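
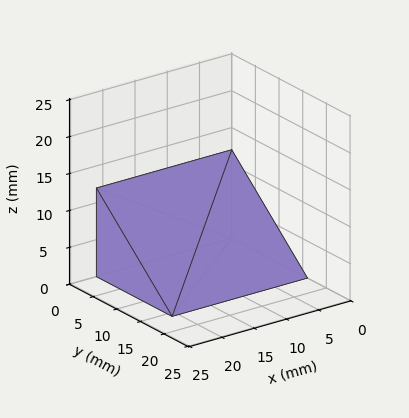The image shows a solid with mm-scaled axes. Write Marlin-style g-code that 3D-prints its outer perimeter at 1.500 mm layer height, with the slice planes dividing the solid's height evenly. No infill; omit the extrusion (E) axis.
Reading the render: the shape is a wedge (ramp): 21 × 16 mm base, rising to 12 mm along the y=0 edge and sloping linearly to z=0 at y=16 (dimensions read to the nearest mm from the axis ticks). For the g-code, the solid's height is divided into equal slices at the stated Δz and each level perimeter traced with G1 moves after a G0 lift.

; perimeter-only toolpath
G21 ; units = mm
G90 ; absolute positioning
G28 ; home
; layer 1
G0 Z1.500
G0 X0.000 Y0.000
G1 X21.000 Y0.000
G1 X21.000 Y14.000
G1 X0.000 Y14.000
G1 X0.000 Y0.000
; layer 2
G0 Z3.000
G0 X0.000 Y0.000
G1 X21.000 Y0.000
G1 X21.000 Y12.000
G1 X0.000 Y12.000
G1 X0.000 Y0.000
; layer 3
G0 Z4.500
G0 X0.000 Y0.000
G1 X21.000 Y0.000
G1 X21.000 Y10.000
G1 X0.000 Y10.000
G1 X0.000 Y0.000
; layer 4
G0 Z6.000
G0 X0.000 Y0.000
G1 X21.000 Y0.000
G1 X21.000 Y8.000
G1 X0.000 Y8.000
G1 X0.000 Y0.000
; layer 5
G0 Z7.500
G0 X0.000 Y0.000
G1 X21.000 Y0.000
G1 X21.000 Y6.000
G1 X0.000 Y6.000
G1 X0.000 Y0.000
; layer 6
G0 Z9.000
G0 X0.000 Y0.000
G1 X21.000 Y0.000
G1 X21.000 Y4.000
G1 X0.000 Y4.000
G1 X0.000 Y0.000
; layer 7
G0 Z10.500
G0 X0.000 Y0.000
G1 X21.000 Y0.000
G1 X21.000 Y2.000
G1 X0.000 Y2.000
G1 X0.000 Y0.000
M2 ; end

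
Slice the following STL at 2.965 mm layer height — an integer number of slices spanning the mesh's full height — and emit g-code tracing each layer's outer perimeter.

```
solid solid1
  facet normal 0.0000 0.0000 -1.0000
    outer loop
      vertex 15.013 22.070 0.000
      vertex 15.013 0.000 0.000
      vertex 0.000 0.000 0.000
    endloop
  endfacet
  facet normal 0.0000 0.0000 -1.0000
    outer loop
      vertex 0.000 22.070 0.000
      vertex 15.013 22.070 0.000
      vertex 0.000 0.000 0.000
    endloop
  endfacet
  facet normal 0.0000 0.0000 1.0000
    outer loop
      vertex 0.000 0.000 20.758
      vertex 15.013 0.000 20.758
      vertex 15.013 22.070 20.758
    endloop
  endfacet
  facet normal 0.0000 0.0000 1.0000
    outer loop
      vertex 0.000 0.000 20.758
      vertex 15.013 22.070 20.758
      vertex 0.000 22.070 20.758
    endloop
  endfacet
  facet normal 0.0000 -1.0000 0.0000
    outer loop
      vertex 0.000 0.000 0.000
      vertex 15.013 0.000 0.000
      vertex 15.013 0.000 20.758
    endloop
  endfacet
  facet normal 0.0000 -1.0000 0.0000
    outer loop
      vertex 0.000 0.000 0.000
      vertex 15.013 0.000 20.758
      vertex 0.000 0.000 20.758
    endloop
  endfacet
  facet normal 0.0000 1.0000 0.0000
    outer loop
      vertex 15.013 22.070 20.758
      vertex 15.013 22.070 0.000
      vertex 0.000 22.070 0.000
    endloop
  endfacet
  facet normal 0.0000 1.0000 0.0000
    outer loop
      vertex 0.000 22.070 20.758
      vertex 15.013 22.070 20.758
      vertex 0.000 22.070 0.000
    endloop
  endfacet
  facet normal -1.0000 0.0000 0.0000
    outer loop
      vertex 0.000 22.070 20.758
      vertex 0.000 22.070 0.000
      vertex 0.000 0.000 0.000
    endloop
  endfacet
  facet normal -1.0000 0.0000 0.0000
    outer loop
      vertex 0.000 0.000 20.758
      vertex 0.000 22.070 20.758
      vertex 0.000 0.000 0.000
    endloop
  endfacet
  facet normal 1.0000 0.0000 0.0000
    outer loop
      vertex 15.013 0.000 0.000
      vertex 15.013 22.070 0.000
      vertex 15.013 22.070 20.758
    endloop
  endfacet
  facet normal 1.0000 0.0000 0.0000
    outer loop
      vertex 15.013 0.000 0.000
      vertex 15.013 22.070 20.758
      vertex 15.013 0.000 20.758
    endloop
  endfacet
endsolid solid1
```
; perimeter-only toolpath
G21 ; units = mm
G90 ; absolute positioning
G28 ; home
; layer 1
G0 Z2.965
G0 X0.000 Y0.000
G1 X15.013 Y0.000
G1 X15.013 Y22.070
G1 X0.000 Y22.070
G1 X0.000 Y0.000
; layer 2
G0 Z5.931
G0 X0.000 Y0.000
G1 X15.013 Y0.000
G1 X15.013 Y22.070
G1 X0.000 Y22.070
G1 X0.000 Y0.000
; layer 3
G0 Z8.896
G0 X0.000 Y0.000
G1 X15.013 Y0.000
G1 X15.013 Y22.070
G1 X0.000 Y22.070
G1 X0.000 Y0.000
; layer 4
G0 Z11.862
G0 X0.000 Y0.000
G1 X15.013 Y0.000
G1 X15.013 Y22.070
G1 X0.000 Y22.070
G1 X0.000 Y0.000
; layer 5
G0 Z14.827
G0 X0.000 Y0.000
G1 X15.013 Y0.000
G1 X15.013 Y22.070
G1 X0.000 Y22.070
G1 X0.000 Y0.000
; layer 6
G0 Z17.793
G0 X0.000 Y0.000
G1 X15.013 Y0.000
G1 X15.013 Y22.070
G1 X0.000 Y22.070
G1 X0.000 Y0.000
; layer 7
G0 Z20.758
G0 X0.000 Y0.000
G1 X15.013 Y0.000
G1 X15.013 Y22.070
G1 X0.000 Y22.070
G1 X0.000 Y0.000
M2 ; end

The solid is a rectangular box, roughly 15 × 22.1 mm footprint and 20.8 mm tall. Slicing at Δz = 2.965 mm — 7 equal slices spanning the solid's height, so layer i sits at z = i·h/7 — gives 7 non-empty perimeters. Each is a 4-segment closed polygon; G0 lifts to the layer z and rapids to the start vertex, then G1 traces the edges.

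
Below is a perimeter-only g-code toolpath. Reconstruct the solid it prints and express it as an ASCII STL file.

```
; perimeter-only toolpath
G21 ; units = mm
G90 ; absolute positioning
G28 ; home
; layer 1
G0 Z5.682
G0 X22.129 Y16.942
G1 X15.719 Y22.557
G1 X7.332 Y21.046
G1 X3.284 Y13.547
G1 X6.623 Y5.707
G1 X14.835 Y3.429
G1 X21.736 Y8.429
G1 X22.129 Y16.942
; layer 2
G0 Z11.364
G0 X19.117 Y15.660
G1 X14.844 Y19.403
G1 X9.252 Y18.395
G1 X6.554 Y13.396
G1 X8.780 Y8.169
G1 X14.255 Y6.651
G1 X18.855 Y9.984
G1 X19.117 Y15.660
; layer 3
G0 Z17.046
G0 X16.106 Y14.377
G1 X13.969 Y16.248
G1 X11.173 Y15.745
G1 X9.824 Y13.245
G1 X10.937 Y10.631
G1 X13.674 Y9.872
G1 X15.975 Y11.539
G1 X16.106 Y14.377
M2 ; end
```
solid part
  facet normal 0.0000 0.0000 -1.0000
    outer loop
      vertex 5.411 23.697 0.000
      vertex 16.594 25.712 0.000
      vertex 25.141 18.225 0.000
    endloop
  endfacet
  facet normal 0.0000 0.0000 -1.0000
    outer loop
      vertex 0.014 13.698 0.000
      vertex 5.411 23.697 0.000
      vertex 25.141 18.225 0.000
    endloop
  endfacet
  facet normal 0.0000 0.0000 -1.0000
    outer loop
      vertex 4.466 3.244 0.000
      vertex 0.014 13.698 0.000
      vertex 25.141 18.225 0.000
    endloop
  endfacet
  facet normal 0.0000 0.0000 -1.0000
    outer loop
      vertex 15.415 0.207 0.000
      vertex 4.466 3.244 0.000
      vertex 25.141 18.225 0.000
    endloop
  endfacet
  facet normal 0.0000 0.0000 -1.0000
    outer loop
      vertex 24.617 6.874 0.000
      vertex 15.415 0.207 0.000
      vertex 25.141 18.225 0.000
    endloop
  endfacet
  facet normal 0.5848 0.6676 0.4607
    outer loop
      vertex 25.141 18.225 0.000
      vertex 16.594 25.712 0.000
      vertex 13.094 13.094 22.728
    endloop
  endfacet
  facet normal -0.1574 0.8735 0.4607
    outer loop
      vertex 16.594 25.712 0.000
      vertex 5.411 23.697 0.000
      vertex 13.094 13.094 22.728
    endloop
  endfacet
  facet normal -0.7810 0.4216 0.4607
    outer loop
      vertex 5.411 23.697 0.000
      vertex 0.014 13.698 0.000
      vertex 13.094 13.094 22.728
    endloop
  endfacet
  facet normal -0.8166 -0.3478 0.4607
    outer loop
      vertex 0.014 13.698 0.000
      vertex 4.466 3.244 0.000
      vertex 13.094 13.094 22.728
    endloop
  endfacet
  facet normal -0.2372 -0.8553 0.4607
    outer loop
      vertex 4.466 3.244 0.000
      vertex 15.415 0.207 0.000
      vertex 13.094 13.094 22.728
    endloop
  endfacet
  facet normal 0.5207 -0.7187 0.4607
    outer loop
      vertex 15.415 0.207 0.000
      vertex 24.617 6.874 0.000
      vertex 13.094 13.094 22.728
    endloop
  endfacet
  facet normal 0.8866 -0.0409 0.4607
    outer loop
      vertex 24.617 6.874 0.000
      vertex 25.141 18.225 0.000
      vertex 13.094 13.094 22.728
    endloop
  endfacet
endsolid part

The G0 Z moves step by Δz≈5.682 mm. The G1 loops shrink linearly with z, so the solid tapers from its base footprint up to z≈22.7. Closing with a flat bottom cap and the tapered top and triangulating gives 12 facets — a regular 7-sided pyramid, base circumscribed radius ≈ 13.1 mm, apex at z ≈ 22.7 mm.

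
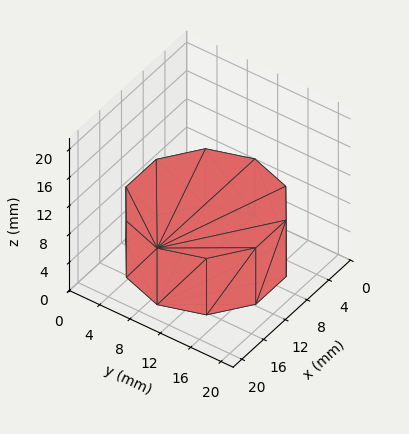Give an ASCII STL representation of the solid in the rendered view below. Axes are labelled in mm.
Reading the render: the shape is a regular 10-sided prism (a cylinder approximated with 10 flat sides), circumscribed radius ≈ 9 mm, height ≈ 8 mm (dimensions read to the nearest mm from the axis ticks). For the STL, each face is triangulated and given an outward normal.

solid part
  facet normal 0.0000 0.0000 -1.0000
    outer loop
      vertex 11.78 17.56 0.00
      vertex 16.28 14.29 0.00
      vertex 18.00 9.00 0.00
    endloop
  endfacet
  facet normal 0.0000 0.0000 -1.0000
    outer loop
      vertex 6.22 17.56 0.00
      vertex 11.78 17.56 0.00
      vertex 18.00 9.00 0.00
    endloop
  endfacet
  facet normal 0.0000 0.0000 -1.0000
    outer loop
      vertex 1.72 14.29 0.00
      vertex 6.22 17.56 0.00
      vertex 18.00 9.00 0.00
    endloop
  endfacet
  facet normal 0.0000 0.0000 -1.0000
    outer loop
      vertex 0.00 9.00 0.00
      vertex 1.72 14.29 0.00
      vertex 18.00 9.00 0.00
    endloop
  endfacet
  facet normal 0.0000 0.0000 -1.0000
    outer loop
      vertex 1.72 3.71 0.00
      vertex 0.00 9.00 0.00
      vertex 18.00 9.00 0.00
    endloop
  endfacet
  facet normal 0.0000 0.0000 -1.0000
    outer loop
      vertex 6.22 0.44 0.00
      vertex 1.72 3.71 0.00
      vertex 18.00 9.00 0.00
    endloop
  endfacet
  facet normal 0.0000 0.0000 -1.0000
    outer loop
      vertex 11.78 0.44 0.00
      vertex 6.22 0.44 0.00
      vertex 18.00 9.00 0.00
    endloop
  endfacet
  facet normal 0.0000 0.0000 -1.0000
    outer loop
      vertex 16.28 3.71 0.00
      vertex 11.78 0.44 0.00
      vertex 18.00 9.00 0.00
    endloop
  endfacet
  facet normal 0.0000 0.0000 1.0000
    outer loop
      vertex 18.00 9.00 8.00
      vertex 16.28 14.29 8.00
      vertex 11.78 17.56 8.00
    endloop
  endfacet
  facet normal 0.0000 0.0000 1.0000
    outer loop
      vertex 18.00 9.00 8.00
      vertex 11.78 17.56 8.00
      vertex 6.22 17.56 8.00
    endloop
  endfacet
  facet normal 0.0000 0.0000 1.0000
    outer loop
      vertex 18.00 9.00 8.00
      vertex 6.22 17.56 8.00
      vertex 1.72 14.29 8.00
    endloop
  endfacet
  facet normal 0.0000 0.0000 1.0000
    outer loop
      vertex 18.00 9.00 8.00
      vertex 1.72 14.29 8.00
      vertex 0.00 9.00 8.00
    endloop
  endfacet
  facet normal 0.0000 0.0000 1.0000
    outer loop
      vertex 18.00 9.00 8.00
      vertex 0.00 9.00 8.00
      vertex 1.72 3.71 8.00
    endloop
  endfacet
  facet normal 0.0000 0.0000 1.0000
    outer loop
      vertex 18.00 9.00 8.00
      vertex 1.72 3.71 8.00
      vertex 6.22 0.44 8.00
    endloop
  endfacet
  facet normal 0.0000 0.0000 1.0000
    outer loop
      vertex 18.00 9.00 8.00
      vertex 6.22 0.44 8.00
      vertex 11.78 0.44 8.00
    endloop
  endfacet
  facet normal 0.0000 0.0000 1.0000
    outer loop
      vertex 18.00 9.00 8.00
      vertex 11.78 0.44 8.00
      vertex 16.28 3.71 8.00
    endloop
  endfacet
  facet normal 0.9510 0.3092 0.0000
    outer loop
      vertex 18.00 9.00 0.00
      vertex 16.28 14.29 0.00
      vertex 16.28 14.29 8.00
    endloop
  endfacet
  facet normal 0.9510 0.3092 0.0000
    outer loop
      vertex 18.00 9.00 0.00
      vertex 16.28 14.29 8.00
      vertex 18.00 9.00 8.00
    endloop
  endfacet
  facet normal 0.5879 0.8090 0.0000
    outer loop
      vertex 16.28 14.29 0.00
      vertex 11.78 17.56 0.00
      vertex 11.78 17.56 8.00
    endloop
  endfacet
  facet normal 0.5879 0.8090 0.0000
    outer loop
      vertex 16.28 14.29 0.00
      vertex 11.78 17.56 8.00
      vertex 16.28 14.29 8.00
    endloop
  endfacet
  facet normal 0.0000 1.0000 0.0000
    outer loop
      vertex 11.78 17.56 0.00
      vertex 6.22 17.56 0.00
      vertex 6.22 17.56 8.00
    endloop
  endfacet
  facet normal 0.0000 1.0000 0.0000
    outer loop
      vertex 11.78 17.56 0.00
      vertex 6.22 17.56 8.00
      vertex 11.78 17.56 8.00
    endloop
  endfacet
  facet normal -0.5879 0.8090 0.0000
    outer loop
      vertex 6.22 17.56 0.00
      vertex 1.72 14.29 0.00
      vertex 1.72 14.29 8.00
    endloop
  endfacet
  facet normal -0.5879 0.8090 0.0000
    outer loop
      vertex 6.22 17.56 0.00
      vertex 1.72 14.29 8.00
      vertex 6.22 17.56 8.00
    endloop
  endfacet
  facet normal -0.9510 0.3092 0.0000
    outer loop
      vertex 1.72 14.29 0.00
      vertex 0.00 9.00 0.00
      vertex 0.00 9.00 8.00
    endloop
  endfacet
  facet normal -0.9510 0.3092 0.0000
    outer loop
      vertex 1.72 14.29 0.00
      vertex 0.00 9.00 8.00
      vertex 1.72 14.29 8.00
    endloop
  endfacet
  facet normal -0.9510 -0.3092 0.0000
    outer loop
      vertex 0.00 9.00 0.00
      vertex 1.72 3.71 0.00
      vertex 1.72 3.71 8.00
    endloop
  endfacet
  facet normal -0.9510 -0.3092 0.0000
    outer loop
      vertex 0.00 9.00 0.00
      vertex 1.72 3.71 8.00
      vertex 0.00 9.00 8.00
    endloop
  endfacet
  facet normal -0.5879 -0.8090 0.0000
    outer loop
      vertex 1.72 3.71 0.00
      vertex 6.22 0.44 0.00
      vertex 6.22 0.44 8.00
    endloop
  endfacet
  facet normal -0.5879 -0.8090 0.0000
    outer loop
      vertex 1.72 3.71 0.00
      vertex 6.22 0.44 8.00
      vertex 1.72 3.71 8.00
    endloop
  endfacet
  facet normal 0.0000 -1.0000 0.0000
    outer loop
      vertex 6.22 0.44 0.00
      vertex 11.78 0.44 0.00
      vertex 11.78 0.44 8.00
    endloop
  endfacet
  facet normal 0.0000 -1.0000 0.0000
    outer loop
      vertex 6.22 0.44 0.00
      vertex 11.78 0.44 8.00
      vertex 6.22 0.44 8.00
    endloop
  endfacet
  facet normal 0.5879 -0.8090 0.0000
    outer loop
      vertex 11.78 0.44 0.00
      vertex 16.28 3.71 0.00
      vertex 16.28 3.71 8.00
    endloop
  endfacet
  facet normal 0.5879 -0.8090 0.0000
    outer loop
      vertex 11.78 0.44 0.00
      vertex 16.28 3.71 8.00
      vertex 11.78 0.44 8.00
    endloop
  endfacet
  facet normal 0.9510 -0.3092 0.0000
    outer loop
      vertex 16.28 3.71 0.00
      vertex 18.00 9.00 0.00
      vertex 18.00 9.00 8.00
    endloop
  endfacet
  facet normal 0.9510 -0.3092 0.0000
    outer loop
      vertex 16.28 3.71 0.00
      vertex 18.00 9.00 8.00
      vertex 16.28 3.71 8.00
    endloop
  endfacet
endsolid part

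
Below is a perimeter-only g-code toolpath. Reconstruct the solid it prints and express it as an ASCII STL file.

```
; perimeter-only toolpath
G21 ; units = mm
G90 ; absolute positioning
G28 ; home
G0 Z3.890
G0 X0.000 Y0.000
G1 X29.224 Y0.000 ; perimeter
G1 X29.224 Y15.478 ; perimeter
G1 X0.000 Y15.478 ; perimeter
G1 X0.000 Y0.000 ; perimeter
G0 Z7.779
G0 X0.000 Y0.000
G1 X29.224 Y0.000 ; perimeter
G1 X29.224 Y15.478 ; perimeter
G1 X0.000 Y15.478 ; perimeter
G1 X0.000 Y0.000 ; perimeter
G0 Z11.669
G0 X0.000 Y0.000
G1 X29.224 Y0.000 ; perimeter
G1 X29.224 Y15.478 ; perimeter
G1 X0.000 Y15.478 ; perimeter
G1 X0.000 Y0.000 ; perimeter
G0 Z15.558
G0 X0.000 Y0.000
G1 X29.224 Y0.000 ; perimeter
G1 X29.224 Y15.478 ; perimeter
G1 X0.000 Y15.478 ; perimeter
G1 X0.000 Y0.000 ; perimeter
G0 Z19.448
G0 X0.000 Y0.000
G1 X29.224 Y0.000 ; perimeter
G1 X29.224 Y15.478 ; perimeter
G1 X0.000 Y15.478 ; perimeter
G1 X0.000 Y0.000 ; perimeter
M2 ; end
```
solid part
  facet normal 0.0000 0.0000 -1.0000
    outer loop
      vertex 29.224 15.478 0.000
      vertex 29.224 0.000 0.000
      vertex 0.000 0.000 0.000
    endloop
  endfacet
  facet normal 0.0000 0.0000 -1.0000
    outer loop
      vertex 0.000 15.478 0.000
      vertex 29.224 15.478 0.000
      vertex 0.000 0.000 0.000
    endloop
  endfacet
  facet normal 0.0000 0.0000 1.0000
    outer loop
      vertex 0.000 0.000 19.448
      vertex 29.224 0.000 19.448
      vertex 29.224 15.478 19.448
    endloop
  endfacet
  facet normal 0.0000 0.0000 1.0000
    outer loop
      vertex 0.000 0.000 19.448
      vertex 29.224 15.478 19.448
      vertex 0.000 15.478 19.448
    endloop
  endfacet
  facet normal 0.0000 -1.0000 0.0000
    outer loop
      vertex 0.000 0.000 0.000
      vertex 29.224 0.000 0.000
      vertex 29.224 0.000 19.448
    endloop
  endfacet
  facet normal 0.0000 -1.0000 0.0000
    outer loop
      vertex 0.000 0.000 0.000
      vertex 29.224 0.000 19.448
      vertex 0.000 0.000 19.448
    endloop
  endfacet
  facet normal 0.0000 1.0000 0.0000
    outer loop
      vertex 29.224 15.478 19.448
      vertex 29.224 15.478 0.000
      vertex 0.000 15.478 0.000
    endloop
  endfacet
  facet normal 0.0000 1.0000 0.0000
    outer loop
      vertex 0.000 15.478 19.448
      vertex 29.224 15.478 19.448
      vertex 0.000 15.478 0.000
    endloop
  endfacet
  facet normal -1.0000 0.0000 0.0000
    outer loop
      vertex 0.000 15.478 19.448
      vertex 0.000 15.478 0.000
      vertex 0.000 0.000 0.000
    endloop
  endfacet
  facet normal -1.0000 0.0000 0.0000
    outer loop
      vertex 0.000 0.000 19.448
      vertex 0.000 15.478 19.448
      vertex 0.000 0.000 0.000
    endloop
  endfacet
  facet normal 1.0000 0.0000 0.0000
    outer loop
      vertex 29.224 0.000 0.000
      vertex 29.224 15.478 0.000
      vertex 29.224 15.478 19.448
    endloop
  endfacet
  facet normal 1.0000 0.0000 0.0000
    outer loop
      vertex 29.224 0.000 0.000
      vertex 29.224 15.478 19.448
      vertex 29.224 0.000 19.448
    endloop
  endfacet
endsolid part

The G0 Z moves step by Δz≈3.890 mm. Every layer's G1 loop is the same polygon, so the solid is a straight extrusion of it from z=0 to z≈19.4. Closing with flat bottom and top caps and triangulating gives 12 facets — a rectangular box, roughly 29.2 × 15.5 mm footprint and 19.4 mm tall.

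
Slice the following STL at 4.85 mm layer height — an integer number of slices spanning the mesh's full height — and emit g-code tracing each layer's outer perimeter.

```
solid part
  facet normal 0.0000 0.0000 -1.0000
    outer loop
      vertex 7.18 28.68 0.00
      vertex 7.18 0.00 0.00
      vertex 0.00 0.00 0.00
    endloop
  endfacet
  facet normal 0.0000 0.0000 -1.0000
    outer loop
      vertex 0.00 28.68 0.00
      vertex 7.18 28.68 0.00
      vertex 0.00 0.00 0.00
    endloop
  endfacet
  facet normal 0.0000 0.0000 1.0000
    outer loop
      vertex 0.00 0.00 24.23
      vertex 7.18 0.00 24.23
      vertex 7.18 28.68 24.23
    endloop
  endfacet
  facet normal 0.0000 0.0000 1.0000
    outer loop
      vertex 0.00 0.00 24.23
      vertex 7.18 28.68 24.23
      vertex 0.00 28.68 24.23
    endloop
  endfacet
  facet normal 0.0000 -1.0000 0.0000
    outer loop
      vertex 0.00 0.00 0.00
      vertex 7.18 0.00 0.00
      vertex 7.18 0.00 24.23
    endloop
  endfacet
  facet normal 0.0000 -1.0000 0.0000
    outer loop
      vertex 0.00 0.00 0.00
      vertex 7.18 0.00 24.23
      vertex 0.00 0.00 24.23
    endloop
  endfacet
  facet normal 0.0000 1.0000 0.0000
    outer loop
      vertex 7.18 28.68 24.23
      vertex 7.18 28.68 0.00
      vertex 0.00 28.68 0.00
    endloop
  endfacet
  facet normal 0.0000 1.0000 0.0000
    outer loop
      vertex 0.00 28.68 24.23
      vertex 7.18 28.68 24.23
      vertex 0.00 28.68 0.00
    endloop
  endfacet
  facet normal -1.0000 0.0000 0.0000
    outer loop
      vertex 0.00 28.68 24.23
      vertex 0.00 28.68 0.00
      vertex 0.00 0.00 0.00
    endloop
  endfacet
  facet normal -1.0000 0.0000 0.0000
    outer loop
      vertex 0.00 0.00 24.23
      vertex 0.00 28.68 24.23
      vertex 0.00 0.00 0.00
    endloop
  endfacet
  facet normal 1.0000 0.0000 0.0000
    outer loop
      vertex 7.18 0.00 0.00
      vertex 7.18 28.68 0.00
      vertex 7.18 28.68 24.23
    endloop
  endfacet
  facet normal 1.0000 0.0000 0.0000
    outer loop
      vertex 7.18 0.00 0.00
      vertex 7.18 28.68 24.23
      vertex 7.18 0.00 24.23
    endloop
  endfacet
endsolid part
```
; perimeter-only toolpath
G21 ; units = mm
G90 ; absolute positioning
G28 ; home
; layer 1
G0 Z4.85
G0 X0.00 Y0.00
G1 X7.18 Y0.00
G1 X7.18 Y28.68
G1 X0.00 Y28.68
G1 X0.00 Y0.00
; layer 2
G0 Z9.69
G0 X0.00 Y0.00
G1 X7.18 Y0.00
G1 X7.18 Y28.68
G1 X0.00 Y28.68
G1 X0.00 Y0.00
; layer 3
G0 Z14.54
G0 X0.00 Y0.00
G1 X7.18 Y0.00
G1 X7.18 Y28.68
G1 X0.00 Y28.68
G1 X0.00 Y0.00
; layer 4
G0 Z19.38
G0 X0.00 Y0.00
G1 X7.18 Y0.00
G1 X7.18 Y28.68
G1 X0.00 Y28.68
G1 X0.00 Y0.00
; layer 5
G0 Z24.23
G0 X0.00 Y0.00
G1 X7.18 Y0.00
G1 X7.18 Y28.68
G1 X0.00 Y28.68
G1 X0.00 Y0.00
M2 ; end

The solid is a rectangular box, roughly 7.18 × 28.7 mm footprint and 24.2 mm tall. Slicing at Δz = 4.85 mm — 5 equal slices spanning the solid's height, so layer i sits at z = i·h/5 — gives 5 non-empty perimeters. Each is a 4-segment closed polygon; G0 lifts to the layer z and rapids to the start vertex, then G1 traces the edges.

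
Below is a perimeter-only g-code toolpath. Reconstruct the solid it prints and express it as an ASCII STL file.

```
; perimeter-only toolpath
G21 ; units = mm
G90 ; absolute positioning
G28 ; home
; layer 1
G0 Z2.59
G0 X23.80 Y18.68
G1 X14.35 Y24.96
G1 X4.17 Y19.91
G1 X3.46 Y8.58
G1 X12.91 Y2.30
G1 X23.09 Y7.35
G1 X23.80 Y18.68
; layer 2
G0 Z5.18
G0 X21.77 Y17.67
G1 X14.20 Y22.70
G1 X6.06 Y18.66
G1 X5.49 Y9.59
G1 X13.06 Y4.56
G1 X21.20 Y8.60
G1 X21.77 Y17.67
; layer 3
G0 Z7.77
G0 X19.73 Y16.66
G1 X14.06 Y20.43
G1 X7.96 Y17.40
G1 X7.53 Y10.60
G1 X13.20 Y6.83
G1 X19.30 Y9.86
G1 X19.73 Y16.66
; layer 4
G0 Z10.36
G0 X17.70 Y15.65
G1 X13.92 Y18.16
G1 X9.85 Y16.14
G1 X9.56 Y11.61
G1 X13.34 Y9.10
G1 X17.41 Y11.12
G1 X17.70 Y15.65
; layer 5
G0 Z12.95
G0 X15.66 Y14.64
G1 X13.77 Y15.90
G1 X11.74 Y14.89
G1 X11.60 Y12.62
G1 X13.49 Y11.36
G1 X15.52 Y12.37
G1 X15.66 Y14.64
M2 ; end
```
solid part
  facet normal 0.0000 0.0000 -1.0000
    outer loop
      vertex 2.28 21.17 0.00
      vertex 14.49 27.23 0.00
      vertex 25.84 19.69 0.00
    endloop
  endfacet
  facet normal 0.0000 0.0000 -1.0000
    outer loop
      vertex 1.42 7.57 0.00
      vertex 2.28 21.17 0.00
      vertex 25.84 19.69 0.00
    endloop
  endfacet
  facet normal 0.0000 0.0000 -1.0000
    outer loop
      vertex 12.77 0.03 0.00
      vertex 1.42 7.57 0.00
      vertex 25.84 19.69 0.00
    endloop
  endfacet
  facet normal 0.0000 0.0000 -1.0000
    outer loop
      vertex 24.98 6.09 0.00
      vertex 12.77 0.03 0.00
      vertex 25.84 19.69 0.00
    endloop
  endfacet
  facet normal 0.4406 0.6633 0.6049
    outer loop
      vertex 25.84 19.69 0.00
      vertex 14.49 27.23 0.00
      vertex 13.63 13.63 15.54
    endloop
  endfacet
  facet normal -0.3541 0.7134 0.6047
    outer loop
      vertex 14.49 27.23 0.00
      vertex 2.28 21.17 0.00
      vertex 13.63 13.63 15.54
    endloop
  endfacet
  facet normal -0.7948 0.0503 0.6048
    outer loop
      vertex 2.28 21.17 0.00
      vertex 1.42 7.57 0.00
      vertex 13.63 13.63 15.54
    endloop
  endfacet
  facet normal -0.4406 -0.6633 0.6049
    outer loop
      vertex 1.42 7.57 0.00
      vertex 12.77 0.03 0.00
      vertex 13.63 13.63 15.54
    endloop
  endfacet
  facet normal 0.3541 -0.7134 0.6047
    outer loop
      vertex 12.77 0.03 0.00
      vertex 24.98 6.09 0.00
      vertex 13.63 13.63 15.54
    endloop
  endfacet
  facet normal 0.7948 -0.0503 0.6048
    outer loop
      vertex 24.98 6.09 0.00
      vertex 25.84 19.69 0.00
      vertex 13.63 13.63 15.54
    endloop
  endfacet
endsolid part

The G0 Z moves step by Δz≈2.59 mm. The G1 loops shrink linearly with z, so the solid tapers from its base footprint up to z≈15.5. Closing with a flat bottom cap and the tapered top and triangulating gives 10 facets — a regular 6-sided pyramid, base circumscribed radius ≈ 13.6 mm, apex at z ≈ 15.5 mm.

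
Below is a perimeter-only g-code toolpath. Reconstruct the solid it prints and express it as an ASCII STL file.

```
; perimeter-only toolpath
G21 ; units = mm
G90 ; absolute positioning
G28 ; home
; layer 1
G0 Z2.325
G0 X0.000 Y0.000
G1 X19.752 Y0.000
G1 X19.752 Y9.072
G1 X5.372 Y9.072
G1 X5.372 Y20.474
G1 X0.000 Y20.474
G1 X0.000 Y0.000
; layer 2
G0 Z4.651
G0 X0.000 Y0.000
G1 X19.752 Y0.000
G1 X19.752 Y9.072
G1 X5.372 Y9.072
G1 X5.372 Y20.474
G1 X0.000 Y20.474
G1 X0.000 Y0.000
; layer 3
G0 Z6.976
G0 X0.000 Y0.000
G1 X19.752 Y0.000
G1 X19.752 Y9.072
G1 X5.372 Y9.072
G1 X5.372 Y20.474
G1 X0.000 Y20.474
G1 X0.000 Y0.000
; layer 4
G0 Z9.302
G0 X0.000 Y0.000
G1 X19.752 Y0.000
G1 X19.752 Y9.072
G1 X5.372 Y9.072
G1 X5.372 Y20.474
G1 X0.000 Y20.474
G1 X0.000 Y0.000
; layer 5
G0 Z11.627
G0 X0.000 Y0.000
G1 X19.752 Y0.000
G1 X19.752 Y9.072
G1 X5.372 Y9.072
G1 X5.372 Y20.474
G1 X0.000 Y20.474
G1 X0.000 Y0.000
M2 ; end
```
solid part
  facet normal 0.0000 0.0000 -1.0000
    outer loop
      vertex 19.752 9.072 0.000
      vertex 19.752 0.000 0.000
      vertex 0.000 0.000 0.000
    endloop
  endfacet
  facet normal 0.0000 0.0000 -1.0000
    outer loop
      vertex 5.372 9.072 0.000
      vertex 19.752 9.072 0.000
      vertex 0.000 0.000 0.000
    endloop
  endfacet
  facet normal 0.0000 0.0000 -1.0000
    outer loop
      vertex 5.372 20.474 0.000
      vertex 5.372 9.072 0.000
      vertex 0.000 0.000 0.000
    endloop
  endfacet
  facet normal 0.0000 0.0000 -1.0000
    outer loop
      vertex 0.000 20.474 0.000
      vertex 5.372 20.474 0.000
      vertex 0.000 0.000 0.000
    endloop
  endfacet
  facet normal 0.0000 0.0000 1.0000
    outer loop
      vertex 0.000 0.000 11.627
      vertex 19.752 0.000 11.627
      vertex 19.752 9.072 11.627
    endloop
  endfacet
  facet normal 0.0000 0.0000 1.0000
    outer loop
      vertex 0.000 0.000 11.627
      vertex 19.752 9.072 11.627
      vertex 5.372 9.072 11.627
    endloop
  endfacet
  facet normal 0.0000 0.0000 1.0000
    outer loop
      vertex 0.000 0.000 11.627
      vertex 5.372 9.072 11.627
      vertex 5.372 20.474 11.627
    endloop
  endfacet
  facet normal 0.0000 0.0000 1.0000
    outer loop
      vertex 0.000 0.000 11.627
      vertex 5.372 20.474 11.627
      vertex 0.000 20.474 11.627
    endloop
  endfacet
  facet normal 0.0000 -1.0000 0.0000
    outer loop
      vertex 0.000 0.000 0.000
      vertex 19.752 0.000 0.000
      vertex 19.752 0.000 11.627
    endloop
  endfacet
  facet normal 0.0000 -1.0000 0.0000
    outer loop
      vertex 0.000 0.000 0.000
      vertex 19.752 0.000 11.627
      vertex 0.000 0.000 11.627
    endloop
  endfacet
  facet normal 1.0000 0.0000 0.0000
    outer loop
      vertex 19.752 0.000 0.000
      vertex 19.752 9.072 0.000
      vertex 19.752 9.072 11.627
    endloop
  endfacet
  facet normal 1.0000 0.0000 0.0000
    outer loop
      vertex 19.752 0.000 0.000
      vertex 19.752 9.072 11.627
      vertex 19.752 0.000 11.627
    endloop
  endfacet
  facet normal 0.0000 1.0000 0.0000
    outer loop
      vertex 19.752 9.072 0.000
      vertex 5.372 9.072 0.000
      vertex 5.372 9.072 11.627
    endloop
  endfacet
  facet normal 0.0000 1.0000 0.0000
    outer loop
      vertex 19.752 9.072 0.000
      vertex 5.372 9.072 11.627
      vertex 19.752 9.072 11.627
    endloop
  endfacet
  facet normal 1.0000 0.0000 0.0000
    outer loop
      vertex 5.372 9.072 0.000
      vertex 5.372 20.474 0.000
      vertex 5.372 20.474 11.627
    endloop
  endfacet
  facet normal 1.0000 0.0000 0.0000
    outer loop
      vertex 5.372 9.072 0.000
      vertex 5.372 20.474 11.627
      vertex 5.372 9.072 11.627
    endloop
  endfacet
  facet normal 0.0000 1.0000 0.0000
    outer loop
      vertex 5.372 20.474 0.000
      vertex 0.000 20.474 0.000
      vertex 0.000 20.474 11.627
    endloop
  endfacet
  facet normal 0.0000 1.0000 0.0000
    outer loop
      vertex 5.372 20.474 0.000
      vertex 0.000 20.474 11.627
      vertex 5.372 20.474 11.627
    endloop
  endfacet
  facet normal -1.0000 0.0000 0.0000
    outer loop
      vertex 0.000 20.474 0.000
      vertex 0.000 0.000 0.000
      vertex 0.000 0.000 11.627
    endloop
  endfacet
  facet normal -1.0000 0.0000 0.0000
    outer loop
      vertex 0.000 20.474 0.000
      vertex 0.000 0.000 11.627
      vertex 0.000 20.474 11.627
    endloop
  endfacet
endsolid part

The G0 Z moves step by Δz≈2.325 mm. Every layer's G1 loop is the same polygon, so the solid is a straight extrusion of it from z=0 to z≈11.6. Closing with flat bottom and top caps and triangulating gives 20 facets — an L-shaped prism: outer 19.8 × 20.5 mm, arm thicknesses ≈ 9.07 mm (horizontal) and 5.37 mm (vertical), extruded 11.6 mm in z.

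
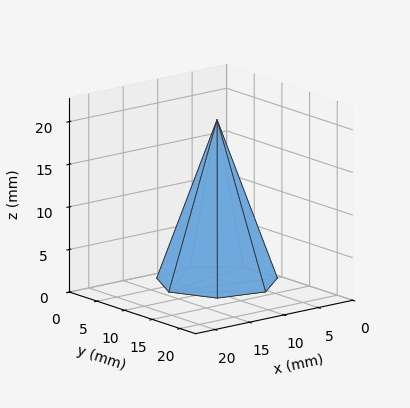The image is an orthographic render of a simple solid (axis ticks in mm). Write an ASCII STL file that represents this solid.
Reading the render: the shape is a regular 7-sided pyramid, base circumscribed radius ≈ 7 mm, apex at z ≈ 19 mm (dimensions read to the nearest mm from the axis ticks). For the STL, each face is triangulated and given an outward normal.

solid part
  facet normal 0.0000 0.0000 -1.0000
    outer loop
      vertex 5.442 13.824 0.000
      vertex 11.364 12.473 0.000
      vertex 14.000 7.000 0.000
    endloop
  endfacet
  facet normal 0.0000 0.0000 -1.0000
    outer loop
      vertex 0.693 10.037 0.000
      vertex 5.442 13.824 0.000
      vertex 14.000 7.000 0.000
    endloop
  endfacet
  facet normal 0.0000 0.0000 -1.0000
    outer loop
      vertex 0.693 3.963 0.000
      vertex 0.693 10.037 0.000
      vertex 14.000 7.000 0.000
    endloop
  endfacet
  facet normal 0.0000 0.0000 -1.0000
    outer loop
      vertex 5.442 0.176 0.000
      vertex 0.693 3.963 0.000
      vertex 14.000 7.000 0.000
    endloop
  endfacet
  facet normal 0.0000 0.0000 -1.0000
    outer loop
      vertex 11.364 1.527 0.000
      vertex 5.442 0.176 0.000
      vertex 14.000 7.000 0.000
    endloop
  endfacet
  facet normal 0.8551 0.4118 0.3150
    outer loop
      vertex 14.000 7.000 0.000
      vertex 11.364 12.473 0.000
      vertex 7.000 7.000 19.000
    endloop
  endfacet
  facet normal 0.2111 0.9253 0.3150
    outer loop
      vertex 11.364 12.473 0.000
      vertex 5.442 13.824 0.000
      vertex 7.000 7.000 19.000
    endloop
  endfacet
  facet normal -0.5917 0.7420 0.3150
    outer loop
      vertex 5.442 13.824 0.000
      vertex 0.693 10.037 0.000
      vertex 7.000 7.000 19.000
    endloop
  endfacet
  facet normal -0.9491 0.0000 0.3150
    outer loop
      vertex 0.693 10.037 0.000
      vertex 0.693 3.963 0.000
      vertex 7.000 7.000 19.000
    endloop
  endfacet
  facet normal -0.5917 -0.7420 0.3150
    outer loop
      vertex 0.693 3.963 0.000
      vertex 5.442 0.176 0.000
      vertex 7.000 7.000 19.000
    endloop
  endfacet
  facet normal 0.2111 -0.9253 0.3150
    outer loop
      vertex 5.442 0.176 0.000
      vertex 11.364 1.527 0.000
      vertex 7.000 7.000 19.000
    endloop
  endfacet
  facet normal 0.8551 -0.4118 0.3150
    outer loop
      vertex 11.364 1.527 0.000
      vertex 14.000 7.000 0.000
      vertex 7.000 7.000 19.000
    endloop
  endfacet
endsolid part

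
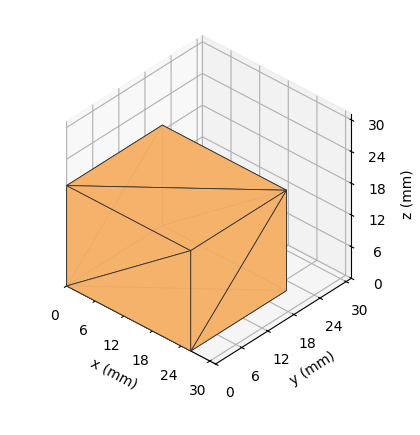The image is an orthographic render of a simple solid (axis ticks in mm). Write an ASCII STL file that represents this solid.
Reading the render: the shape is a rectangular box, roughly 26 × 22 mm footprint and 19 mm tall (dimensions read to the nearest mm from the axis ticks). For the STL, each face is triangulated and given an outward normal.

solid part
  facet normal 0.0000 0.0000 -1.0000
    outer loop
      vertex 26.0 22.0 0.0
      vertex 26.0 0.0 0.0
      vertex 0.0 0.0 0.0
    endloop
  endfacet
  facet normal 0.0000 0.0000 -1.0000
    outer loop
      vertex 0.0 22.0 0.0
      vertex 26.0 22.0 0.0
      vertex 0.0 0.0 0.0
    endloop
  endfacet
  facet normal 0.0000 0.0000 1.0000
    outer loop
      vertex 0.0 0.0 19.0
      vertex 26.0 0.0 19.0
      vertex 26.0 22.0 19.0
    endloop
  endfacet
  facet normal 0.0000 0.0000 1.0000
    outer loop
      vertex 0.0 0.0 19.0
      vertex 26.0 22.0 19.0
      vertex 0.0 22.0 19.0
    endloop
  endfacet
  facet normal 0.0000 -1.0000 0.0000
    outer loop
      vertex 0.0 0.0 0.0
      vertex 26.0 0.0 0.0
      vertex 26.0 0.0 19.0
    endloop
  endfacet
  facet normal 0.0000 -1.0000 0.0000
    outer loop
      vertex 0.0 0.0 0.0
      vertex 26.0 0.0 19.0
      vertex 0.0 0.0 19.0
    endloop
  endfacet
  facet normal 0.0000 1.0000 0.0000
    outer loop
      vertex 26.0 22.0 19.0
      vertex 26.0 22.0 0.0
      vertex 0.0 22.0 0.0
    endloop
  endfacet
  facet normal 0.0000 1.0000 0.0000
    outer loop
      vertex 0.0 22.0 19.0
      vertex 26.0 22.0 19.0
      vertex 0.0 22.0 0.0
    endloop
  endfacet
  facet normal -1.0000 0.0000 0.0000
    outer loop
      vertex 0.0 22.0 19.0
      vertex 0.0 22.0 0.0
      vertex 0.0 0.0 0.0
    endloop
  endfacet
  facet normal -1.0000 0.0000 0.0000
    outer loop
      vertex 0.0 0.0 19.0
      vertex 0.0 22.0 19.0
      vertex 0.0 0.0 0.0
    endloop
  endfacet
  facet normal 1.0000 0.0000 0.0000
    outer loop
      vertex 26.0 0.0 0.0
      vertex 26.0 22.0 0.0
      vertex 26.0 22.0 19.0
    endloop
  endfacet
  facet normal 1.0000 0.0000 0.0000
    outer loop
      vertex 26.0 0.0 0.0
      vertex 26.0 22.0 19.0
      vertex 26.0 0.0 19.0
    endloop
  endfacet
endsolid part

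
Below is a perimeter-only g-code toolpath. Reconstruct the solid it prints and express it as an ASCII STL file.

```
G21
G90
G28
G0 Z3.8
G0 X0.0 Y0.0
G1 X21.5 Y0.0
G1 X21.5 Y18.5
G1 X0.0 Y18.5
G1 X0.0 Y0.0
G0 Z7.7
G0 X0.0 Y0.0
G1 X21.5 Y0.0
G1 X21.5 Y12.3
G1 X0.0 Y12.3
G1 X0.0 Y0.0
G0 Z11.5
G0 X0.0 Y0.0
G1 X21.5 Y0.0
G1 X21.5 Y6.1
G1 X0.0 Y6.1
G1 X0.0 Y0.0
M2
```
solid part
  facet normal 0.0000 0.0000 -1.0000
    outer loop
      vertex 21.5 24.6 0.0
      vertex 21.5 0.0 0.0
      vertex 0.0 0.0 0.0
    endloop
  endfacet
  facet normal 0.0000 0.0000 -1.0000
    outer loop
      vertex 0.0 24.6 0.0
      vertex 21.5 24.6 0.0
      vertex 0.0 0.0 0.0
    endloop
  endfacet
  facet normal 0.0000 -1.0000 0.0000
    outer loop
      vertex 0.0 0.0 0.0
      vertex 21.5 0.0 0.0
      vertex 21.5 0.0 15.3
    endloop
  endfacet
  facet normal 0.0000 -1.0000 0.0000
    outer loop
      vertex 0.0 0.0 0.0
      vertex 21.5 0.0 15.3
      vertex 0.0 0.0 15.3
    endloop
  endfacet
  facet normal 0.0000 0.5281 0.8492
    outer loop
      vertex 0.0 0.0 15.3
      vertex 21.5 0.0 15.3
      vertex 21.5 24.6 0.0
    endloop
  endfacet
  facet normal 0.0000 0.5281 0.8492
    outer loop
      vertex 0.0 0.0 15.3
      vertex 21.5 24.6 0.0
      vertex 0.0 24.6 0.0
    endloop
  endfacet
  facet normal -1.0000 0.0000 0.0000
    outer loop
      vertex 0.0 0.0 15.3
      vertex 0.0 24.6 0.0
      vertex 0.0 0.0 0.0
    endloop
  endfacet
  facet normal 1.0000 0.0000 0.0000
    outer loop
      vertex 21.5 0.0 0.0
      vertex 21.5 24.6 0.0
      vertex 21.5 0.0 15.3
    endloop
  endfacet
endsolid part

The G0 Z moves step by Δz≈3.8 mm. The G1 loops shrink linearly with z, so the solid tapers from its base footprint up to z≈15.3. Closing with a flat bottom cap and the tapered top and triangulating gives 8 facets — a wedge (ramp): 21.5 × 24.6 mm base, rising to 15.3 mm along the y=0 edge and sloping linearly to z=0 at y=24.6.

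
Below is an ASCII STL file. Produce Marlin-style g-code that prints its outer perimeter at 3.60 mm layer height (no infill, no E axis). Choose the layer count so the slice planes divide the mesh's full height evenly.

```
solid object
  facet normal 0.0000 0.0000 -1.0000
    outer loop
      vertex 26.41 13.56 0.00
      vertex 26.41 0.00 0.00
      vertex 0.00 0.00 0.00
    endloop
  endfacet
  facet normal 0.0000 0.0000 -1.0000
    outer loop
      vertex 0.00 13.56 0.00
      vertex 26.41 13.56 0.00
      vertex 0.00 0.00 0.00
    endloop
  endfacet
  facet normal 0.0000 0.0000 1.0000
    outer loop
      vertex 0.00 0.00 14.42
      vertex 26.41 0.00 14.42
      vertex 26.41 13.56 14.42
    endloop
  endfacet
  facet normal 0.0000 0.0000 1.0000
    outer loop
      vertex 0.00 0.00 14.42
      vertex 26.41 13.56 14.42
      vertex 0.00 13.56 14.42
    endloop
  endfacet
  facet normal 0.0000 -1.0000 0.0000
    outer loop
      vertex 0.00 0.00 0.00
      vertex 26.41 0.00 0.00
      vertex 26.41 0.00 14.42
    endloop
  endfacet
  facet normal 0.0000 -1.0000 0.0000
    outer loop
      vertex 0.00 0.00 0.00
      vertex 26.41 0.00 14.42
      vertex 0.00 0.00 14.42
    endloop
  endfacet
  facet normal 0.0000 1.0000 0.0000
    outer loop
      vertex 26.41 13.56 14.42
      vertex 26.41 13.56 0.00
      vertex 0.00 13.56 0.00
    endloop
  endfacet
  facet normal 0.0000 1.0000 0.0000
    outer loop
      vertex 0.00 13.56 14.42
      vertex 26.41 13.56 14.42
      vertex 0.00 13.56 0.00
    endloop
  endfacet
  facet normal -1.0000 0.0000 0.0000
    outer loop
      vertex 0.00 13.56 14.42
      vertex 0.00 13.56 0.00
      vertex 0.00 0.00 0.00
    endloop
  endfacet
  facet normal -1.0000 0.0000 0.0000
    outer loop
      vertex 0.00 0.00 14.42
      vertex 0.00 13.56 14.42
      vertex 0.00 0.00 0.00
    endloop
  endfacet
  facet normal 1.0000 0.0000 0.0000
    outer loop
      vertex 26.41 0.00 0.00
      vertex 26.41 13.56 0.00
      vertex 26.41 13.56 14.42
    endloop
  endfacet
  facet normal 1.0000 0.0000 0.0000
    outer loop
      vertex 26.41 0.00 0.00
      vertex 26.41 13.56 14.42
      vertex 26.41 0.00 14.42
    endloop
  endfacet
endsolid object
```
; perimeter-only toolpath
G21 ; units = mm
G90 ; absolute positioning
G28 ; home
; layer 1
G0 Z3.60
G0 X0.00 Y0.00
G1 X26.41 Y0.00
G1 X26.41 Y13.56
G1 X0.00 Y13.56
G1 X0.00 Y0.00
; layer 2
G0 Z7.21
G0 X0.00 Y0.00
G1 X26.41 Y0.00
G1 X26.41 Y13.56
G1 X0.00 Y13.56
G1 X0.00 Y0.00
; layer 3
G0 Z10.81
G0 X0.00 Y0.00
G1 X26.41 Y0.00
G1 X26.41 Y13.56
G1 X0.00 Y13.56
G1 X0.00 Y0.00
; layer 4
G0 Z14.42
G0 X0.00 Y0.00
G1 X26.41 Y0.00
G1 X26.41 Y13.56
G1 X0.00 Y13.56
G1 X0.00 Y0.00
M2 ; end

The solid is a rectangular box, roughly 26.4 × 13.6 mm footprint and 14.4 mm tall. Slicing at Δz = 3.60 mm — 4 equal slices spanning the solid's height, so layer i sits at z = i·h/4 — gives 4 non-empty perimeters. Each is a 4-segment closed polygon; G0 lifts to the layer z and rapids to the start vertex, then G1 traces the edges.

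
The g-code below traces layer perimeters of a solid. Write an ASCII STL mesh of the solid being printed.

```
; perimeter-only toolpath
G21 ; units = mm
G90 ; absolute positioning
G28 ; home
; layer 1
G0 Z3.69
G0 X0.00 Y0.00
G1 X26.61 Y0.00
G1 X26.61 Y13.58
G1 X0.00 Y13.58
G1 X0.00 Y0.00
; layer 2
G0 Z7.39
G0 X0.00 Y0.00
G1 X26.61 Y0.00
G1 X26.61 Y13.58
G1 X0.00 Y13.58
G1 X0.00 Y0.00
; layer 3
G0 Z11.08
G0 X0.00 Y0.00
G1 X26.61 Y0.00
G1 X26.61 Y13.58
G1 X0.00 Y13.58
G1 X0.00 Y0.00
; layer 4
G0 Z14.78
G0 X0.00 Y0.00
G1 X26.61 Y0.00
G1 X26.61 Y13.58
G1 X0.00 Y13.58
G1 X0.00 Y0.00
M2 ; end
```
solid part
  facet normal 0.0000 0.0000 -1.0000
    outer loop
      vertex 26.61 13.58 0.00
      vertex 26.61 0.00 0.00
      vertex 0.00 0.00 0.00
    endloop
  endfacet
  facet normal 0.0000 0.0000 -1.0000
    outer loop
      vertex 0.00 13.58 0.00
      vertex 26.61 13.58 0.00
      vertex 0.00 0.00 0.00
    endloop
  endfacet
  facet normal 0.0000 0.0000 1.0000
    outer loop
      vertex 0.00 0.00 14.78
      vertex 26.61 0.00 14.78
      vertex 26.61 13.58 14.78
    endloop
  endfacet
  facet normal 0.0000 0.0000 1.0000
    outer loop
      vertex 0.00 0.00 14.78
      vertex 26.61 13.58 14.78
      vertex 0.00 13.58 14.78
    endloop
  endfacet
  facet normal 0.0000 -1.0000 0.0000
    outer loop
      vertex 0.00 0.00 0.00
      vertex 26.61 0.00 0.00
      vertex 26.61 0.00 14.78
    endloop
  endfacet
  facet normal 0.0000 -1.0000 0.0000
    outer loop
      vertex 0.00 0.00 0.00
      vertex 26.61 0.00 14.78
      vertex 0.00 0.00 14.78
    endloop
  endfacet
  facet normal 0.0000 1.0000 0.0000
    outer loop
      vertex 26.61 13.58 14.78
      vertex 26.61 13.58 0.00
      vertex 0.00 13.58 0.00
    endloop
  endfacet
  facet normal 0.0000 1.0000 0.0000
    outer loop
      vertex 0.00 13.58 14.78
      vertex 26.61 13.58 14.78
      vertex 0.00 13.58 0.00
    endloop
  endfacet
  facet normal -1.0000 0.0000 0.0000
    outer loop
      vertex 0.00 13.58 14.78
      vertex 0.00 13.58 0.00
      vertex 0.00 0.00 0.00
    endloop
  endfacet
  facet normal -1.0000 0.0000 0.0000
    outer loop
      vertex 0.00 0.00 14.78
      vertex 0.00 13.58 14.78
      vertex 0.00 0.00 0.00
    endloop
  endfacet
  facet normal 1.0000 0.0000 0.0000
    outer loop
      vertex 26.61 0.00 0.00
      vertex 26.61 13.58 0.00
      vertex 26.61 13.58 14.78
    endloop
  endfacet
  facet normal 1.0000 0.0000 0.0000
    outer loop
      vertex 26.61 0.00 0.00
      vertex 26.61 13.58 14.78
      vertex 26.61 0.00 14.78
    endloop
  endfacet
endsolid part

The G0 Z moves step by Δz≈3.69 mm. Every layer's G1 loop is the same polygon, so the solid is a straight extrusion of it from z=0 to z≈14.8. Closing with flat bottom and top caps and triangulating gives 12 facets — a rectangular box, roughly 26.6 × 13.6 mm footprint and 14.8 mm tall.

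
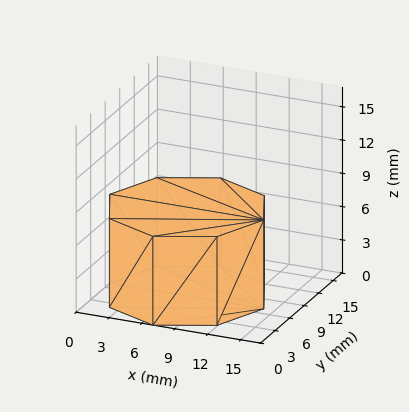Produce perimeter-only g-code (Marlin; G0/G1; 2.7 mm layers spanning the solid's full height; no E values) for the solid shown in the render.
Reading the render: the shape is a regular 8-sided prism (a cylinder approximated with 8 flat sides), circumscribed radius ≈ 7 mm, height ≈ 8 mm (dimensions read to the nearest mm from the axis ticks). For the g-code, the solid's height is divided into equal slices at the stated Δz and each level perimeter traced with G1 moves after a G0 lift.

; perimeter-only toolpath
G21 ; units = mm
G90 ; absolute positioning
G28 ; home
; layer 1
G0 Z2.7
G0 X14.0 Y7.0
G1 X11.9 Y11.9
G1 X7.0 Y14.0
G1 X2.1 Y11.9
G1 X0.0 Y7.0
G1 X2.1 Y2.1
G1 X7.0 Y0.0
G1 X11.9 Y2.1
G1 X14.0 Y7.0
; layer 2
G0 Z5.3
G0 X14.0 Y7.0
G1 X11.9 Y11.9
G1 X7.0 Y14.0
G1 X2.1 Y11.9
G1 X0.0 Y7.0
G1 X2.1 Y2.1
G1 X7.0 Y0.0
G1 X11.9 Y2.1
G1 X14.0 Y7.0
; layer 3
G0 Z8.0
G0 X14.0 Y7.0
G1 X11.9 Y11.9
G1 X7.0 Y14.0
G1 X2.1 Y11.9
G1 X0.0 Y7.0
G1 X2.1 Y2.1
G1 X7.0 Y0.0
G1 X11.9 Y2.1
G1 X14.0 Y7.0
M2 ; end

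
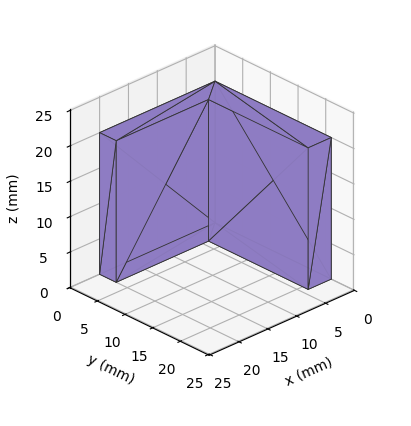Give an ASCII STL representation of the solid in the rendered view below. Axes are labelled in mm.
Reading the render: the shape is an L-shaped prism: outer 20 × 21 mm, arm thicknesses ≈ 3 mm (horizontal) and 4 mm (vertical), extruded 20 mm in z (dimensions read to the nearest mm from the axis ticks). For the STL, each face is triangulated and given an outward normal.

solid part
  facet normal 0.0000 0.0000 -1.0000
    outer loop
      vertex 20.000 3.000 0.000
      vertex 20.000 0.000 0.000
      vertex 0.000 0.000 0.000
    endloop
  endfacet
  facet normal 0.0000 0.0000 -1.0000
    outer loop
      vertex 4.000 3.000 0.000
      vertex 20.000 3.000 0.000
      vertex 0.000 0.000 0.000
    endloop
  endfacet
  facet normal 0.0000 0.0000 -1.0000
    outer loop
      vertex 4.000 21.000 0.000
      vertex 4.000 3.000 0.000
      vertex 0.000 0.000 0.000
    endloop
  endfacet
  facet normal 0.0000 0.0000 -1.0000
    outer loop
      vertex 0.000 21.000 0.000
      vertex 4.000 21.000 0.000
      vertex 0.000 0.000 0.000
    endloop
  endfacet
  facet normal 0.0000 0.0000 1.0000
    outer loop
      vertex 0.000 0.000 20.000
      vertex 20.000 0.000 20.000
      vertex 20.000 3.000 20.000
    endloop
  endfacet
  facet normal 0.0000 0.0000 1.0000
    outer loop
      vertex 0.000 0.000 20.000
      vertex 20.000 3.000 20.000
      vertex 4.000 3.000 20.000
    endloop
  endfacet
  facet normal 0.0000 0.0000 1.0000
    outer loop
      vertex 0.000 0.000 20.000
      vertex 4.000 3.000 20.000
      vertex 4.000 21.000 20.000
    endloop
  endfacet
  facet normal 0.0000 0.0000 1.0000
    outer loop
      vertex 0.000 0.000 20.000
      vertex 4.000 21.000 20.000
      vertex 0.000 21.000 20.000
    endloop
  endfacet
  facet normal 0.0000 -1.0000 0.0000
    outer loop
      vertex 0.000 0.000 0.000
      vertex 20.000 0.000 0.000
      vertex 20.000 0.000 20.000
    endloop
  endfacet
  facet normal 0.0000 -1.0000 0.0000
    outer loop
      vertex 0.000 0.000 0.000
      vertex 20.000 0.000 20.000
      vertex 0.000 0.000 20.000
    endloop
  endfacet
  facet normal 1.0000 0.0000 0.0000
    outer loop
      vertex 20.000 0.000 0.000
      vertex 20.000 3.000 0.000
      vertex 20.000 3.000 20.000
    endloop
  endfacet
  facet normal 1.0000 0.0000 0.0000
    outer loop
      vertex 20.000 0.000 0.000
      vertex 20.000 3.000 20.000
      vertex 20.000 0.000 20.000
    endloop
  endfacet
  facet normal 0.0000 1.0000 0.0000
    outer loop
      vertex 20.000 3.000 0.000
      vertex 4.000 3.000 0.000
      vertex 4.000 3.000 20.000
    endloop
  endfacet
  facet normal 0.0000 1.0000 0.0000
    outer loop
      vertex 20.000 3.000 0.000
      vertex 4.000 3.000 20.000
      vertex 20.000 3.000 20.000
    endloop
  endfacet
  facet normal 1.0000 0.0000 0.0000
    outer loop
      vertex 4.000 3.000 0.000
      vertex 4.000 21.000 0.000
      vertex 4.000 21.000 20.000
    endloop
  endfacet
  facet normal 1.0000 0.0000 0.0000
    outer loop
      vertex 4.000 3.000 0.000
      vertex 4.000 21.000 20.000
      vertex 4.000 3.000 20.000
    endloop
  endfacet
  facet normal 0.0000 1.0000 0.0000
    outer loop
      vertex 4.000 21.000 0.000
      vertex 0.000 21.000 0.000
      vertex 0.000 21.000 20.000
    endloop
  endfacet
  facet normal 0.0000 1.0000 0.0000
    outer loop
      vertex 4.000 21.000 0.000
      vertex 0.000 21.000 20.000
      vertex 4.000 21.000 20.000
    endloop
  endfacet
  facet normal -1.0000 0.0000 0.0000
    outer loop
      vertex 0.000 21.000 0.000
      vertex 0.000 0.000 0.000
      vertex 0.000 0.000 20.000
    endloop
  endfacet
  facet normal -1.0000 0.0000 0.0000
    outer loop
      vertex 0.000 21.000 0.000
      vertex 0.000 0.000 20.000
      vertex 0.000 21.000 20.000
    endloop
  endfacet
endsolid part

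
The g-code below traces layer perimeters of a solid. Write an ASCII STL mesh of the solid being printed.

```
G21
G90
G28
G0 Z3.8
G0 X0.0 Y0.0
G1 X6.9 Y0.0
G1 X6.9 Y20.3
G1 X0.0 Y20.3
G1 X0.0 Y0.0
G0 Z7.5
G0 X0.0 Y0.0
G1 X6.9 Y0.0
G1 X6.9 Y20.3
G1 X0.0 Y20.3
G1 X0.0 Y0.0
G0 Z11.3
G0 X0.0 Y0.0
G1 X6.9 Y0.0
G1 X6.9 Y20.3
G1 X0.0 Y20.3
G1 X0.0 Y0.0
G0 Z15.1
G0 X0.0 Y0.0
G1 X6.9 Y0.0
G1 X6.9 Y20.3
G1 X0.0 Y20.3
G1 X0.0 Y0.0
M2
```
solid part
  facet normal 0.0000 0.0000 -1.0000
    outer loop
      vertex 6.9 20.3 0.0
      vertex 6.9 0.0 0.0
      vertex 0.0 0.0 0.0
    endloop
  endfacet
  facet normal 0.0000 0.0000 -1.0000
    outer loop
      vertex 0.0 20.3 0.0
      vertex 6.9 20.3 0.0
      vertex 0.0 0.0 0.0
    endloop
  endfacet
  facet normal 0.0000 0.0000 1.0000
    outer loop
      vertex 0.0 0.0 15.1
      vertex 6.9 0.0 15.1
      vertex 6.9 20.3 15.1
    endloop
  endfacet
  facet normal 0.0000 0.0000 1.0000
    outer loop
      vertex 0.0 0.0 15.1
      vertex 6.9 20.3 15.1
      vertex 0.0 20.3 15.1
    endloop
  endfacet
  facet normal 0.0000 -1.0000 0.0000
    outer loop
      vertex 0.0 0.0 0.0
      vertex 6.9 0.0 0.0
      vertex 6.9 0.0 15.1
    endloop
  endfacet
  facet normal 0.0000 -1.0000 0.0000
    outer loop
      vertex 0.0 0.0 0.0
      vertex 6.9 0.0 15.1
      vertex 0.0 0.0 15.1
    endloop
  endfacet
  facet normal 0.0000 1.0000 0.0000
    outer loop
      vertex 6.9 20.3 15.1
      vertex 6.9 20.3 0.0
      vertex 0.0 20.3 0.0
    endloop
  endfacet
  facet normal 0.0000 1.0000 0.0000
    outer loop
      vertex 0.0 20.3 15.1
      vertex 6.9 20.3 15.1
      vertex 0.0 20.3 0.0
    endloop
  endfacet
  facet normal -1.0000 0.0000 0.0000
    outer loop
      vertex 0.0 20.3 15.1
      vertex 0.0 20.3 0.0
      vertex 0.0 0.0 0.0
    endloop
  endfacet
  facet normal -1.0000 0.0000 0.0000
    outer loop
      vertex 0.0 0.0 15.1
      vertex 0.0 20.3 15.1
      vertex 0.0 0.0 0.0
    endloop
  endfacet
  facet normal 1.0000 0.0000 0.0000
    outer loop
      vertex 6.9 0.0 0.0
      vertex 6.9 20.3 0.0
      vertex 6.9 20.3 15.1
    endloop
  endfacet
  facet normal 1.0000 0.0000 0.0000
    outer loop
      vertex 6.9 0.0 0.0
      vertex 6.9 20.3 15.1
      vertex 6.9 0.0 15.1
    endloop
  endfacet
endsolid part

The G0 Z moves step by Δz≈3.8 mm. Every layer's G1 loop is the same polygon, so the solid is a straight extrusion of it from z=0 to z≈15.1. Closing with flat bottom and top caps and triangulating gives 12 facets — a rectangular box, roughly 6.9 × 20.3 mm footprint and 15.1 mm tall.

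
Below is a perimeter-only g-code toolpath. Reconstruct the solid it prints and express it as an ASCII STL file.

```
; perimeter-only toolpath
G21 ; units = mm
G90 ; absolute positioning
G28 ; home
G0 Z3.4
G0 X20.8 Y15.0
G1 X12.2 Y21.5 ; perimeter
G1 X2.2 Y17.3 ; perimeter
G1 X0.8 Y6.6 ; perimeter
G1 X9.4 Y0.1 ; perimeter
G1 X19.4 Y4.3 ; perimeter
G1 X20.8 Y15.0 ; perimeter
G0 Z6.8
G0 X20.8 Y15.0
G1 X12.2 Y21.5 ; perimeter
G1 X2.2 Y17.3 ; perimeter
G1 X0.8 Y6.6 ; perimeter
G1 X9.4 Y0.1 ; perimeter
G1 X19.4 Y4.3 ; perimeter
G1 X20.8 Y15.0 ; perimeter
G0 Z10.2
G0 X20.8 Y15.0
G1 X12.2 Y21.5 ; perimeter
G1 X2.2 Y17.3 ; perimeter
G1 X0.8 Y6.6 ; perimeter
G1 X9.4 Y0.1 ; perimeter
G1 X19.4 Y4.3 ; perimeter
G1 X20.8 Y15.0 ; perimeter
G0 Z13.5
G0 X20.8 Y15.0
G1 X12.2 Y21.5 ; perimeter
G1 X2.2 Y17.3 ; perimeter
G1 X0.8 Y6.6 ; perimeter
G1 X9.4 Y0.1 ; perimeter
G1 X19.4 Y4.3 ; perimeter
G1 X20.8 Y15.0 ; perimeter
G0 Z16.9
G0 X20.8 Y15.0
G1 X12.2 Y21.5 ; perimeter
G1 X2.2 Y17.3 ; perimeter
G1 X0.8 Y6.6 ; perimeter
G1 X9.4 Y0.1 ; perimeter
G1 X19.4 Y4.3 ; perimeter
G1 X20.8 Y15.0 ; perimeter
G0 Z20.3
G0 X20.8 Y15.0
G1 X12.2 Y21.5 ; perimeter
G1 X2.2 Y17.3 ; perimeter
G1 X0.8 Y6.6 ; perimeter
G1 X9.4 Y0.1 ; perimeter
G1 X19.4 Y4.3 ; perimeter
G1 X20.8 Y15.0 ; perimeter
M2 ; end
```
solid part
  facet normal 0.0000 0.0000 -1.0000
    outer loop
      vertex 2.2 17.3 0.0
      vertex 12.2 21.5 0.0
      vertex 20.8 15.0 0.0
    endloop
  endfacet
  facet normal 0.0000 0.0000 -1.0000
    outer loop
      vertex 0.8 6.6 0.0
      vertex 2.2 17.3 0.0
      vertex 20.8 15.0 0.0
    endloop
  endfacet
  facet normal 0.0000 0.0000 -1.0000
    outer loop
      vertex 9.4 0.1 0.0
      vertex 0.8 6.6 0.0
      vertex 20.8 15.0 0.0
    endloop
  endfacet
  facet normal 0.0000 0.0000 -1.0000
    outer loop
      vertex 19.4 4.3 0.0
      vertex 9.4 0.1 0.0
      vertex 20.8 15.0 0.0
    endloop
  endfacet
  facet normal 0.0000 0.0000 1.0000
    outer loop
      vertex 20.8 15.0 20.3
      vertex 12.2 21.5 20.3
      vertex 2.2 17.3 20.3
    endloop
  endfacet
  facet normal 0.0000 0.0000 1.0000
    outer loop
      vertex 20.8 15.0 20.3
      vertex 2.2 17.3 20.3
      vertex 0.8 6.6 20.3
    endloop
  endfacet
  facet normal 0.0000 0.0000 1.0000
    outer loop
      vertex 20.8 15.0 20.3
      vertex 0.8 6.6 20.3
      vertex 9.4 0.1 20.3
    endloop
  endfacet
  facet normal 0.0000 0.0000 1.0000
    outer loop
      vertex 20.8 15.0 20.3
      vertex 9.4 0.1 20.3
      vertex 19.4 4.3 20.3
    endloop
  endfacet
  facet normal 0.6030 0.7978 0.0000
    outer loop
      vertex 20.8 15.0 0.0
      vertex 12.2 21.5 0.0
      vertex 12.2 21.5 20.3
    endloop
  endfacet
  facet normal 0.6030 0.7978 0.0000
    outer loop
      vertex 20.8 15.0 0.0
      vertex 12.2 21.5 20.3
      vertex 20.8 15.0 20.3
    endloop
  endfacet
  facet normal -0.3872 0.9220 0.0000
    outer loop
      vertex 12.2 21.5 0.0
      vertex 2.2 17.3 0.0
      vertex 2.2 17.3 20.3
    endloop
  endfacet
  facet normal -0.3872 0.9220 0.0000
    outer loop
      vertex 12.2 21.5 0.0
      vertex 2.2 17.3 20.3
      vertex 12.2 21.5 20.3
    endloop
  endfacet
  facet normal -0.9915 0.1297 0.0000
    outer loop
      vertex 2.2 17.3 0.0
      vertex 0.8 6.6 0.0
      vertex 0.8 6.6 20.3
    endloop
  endfacet
  facet normal -0.9915 0.1297 0.0000
    outer loop
      vertex 2.2 17.3 0.0
      vertex 0.8 6.6 20.3
      vertex 2.2 17.3 20.3
    endloop
  endfacet
  facet normal -0.6030 -0.7978 0.0000
    outer loop
      vertex 0.8 6.6 0.0
      vertex 9.4 0.1 0.0
      vertex 9.4 0.1 20.3
    endloop
  endfacet
  facet normal -0.6030 -0.7978 0.0000
    outer loop
      vertex 0.8 6.6 0.0
      vertex 9.4 0.1 20.3
      vertex 0.8 6.6 20.3
    endloop
  endfacet
  facet normal 0.3872 -0.9220 0.0000
    outer loop
      vertex 9.4 0.1 0.0
      vertex 19.4 4.3 0.0
      vertex 19.4 4.3 20.3
    endloop
  endfacet
  facet normal 0.3872 -0.9220 0.0000
    outer loop
      vertex 9.4 0.1 0.0
      vertex 19.4 4.3 20.3
      vertex 9.4 0.1 20.3
    endloop
  endfacet
  facet normal 0.9915 -0.1297 0.0000
    outer loop
      vertex 19.4 4.3 0.0
      vertex 20.8 15.0 0.0
      vertex 20.8 15.0 20.3
    endloop
  endfacet
  facet normal 0.9915 -0.1297 0.0000
    outer loop
      vertex 19.4 4.3 0.0
      vertex 20.8 15.0 20.3
      vertex 19.4 4.3 20.3
    endloop
  endfacet
endsolid part

The G0 Z moves step by Δz≈3.4 mm. Every layer's G1 loop is the same polygon, so the solid is a straight extrusion of it from z=0 to z≈20.3. Closing with flat bottom and top caps and triangulating gives 20 facets — a regular 6-sided prism (a cylinder approximated with 6 flat sides), circumscribed radius ≈ 10.8 mm, height ≈ 20.3 mm.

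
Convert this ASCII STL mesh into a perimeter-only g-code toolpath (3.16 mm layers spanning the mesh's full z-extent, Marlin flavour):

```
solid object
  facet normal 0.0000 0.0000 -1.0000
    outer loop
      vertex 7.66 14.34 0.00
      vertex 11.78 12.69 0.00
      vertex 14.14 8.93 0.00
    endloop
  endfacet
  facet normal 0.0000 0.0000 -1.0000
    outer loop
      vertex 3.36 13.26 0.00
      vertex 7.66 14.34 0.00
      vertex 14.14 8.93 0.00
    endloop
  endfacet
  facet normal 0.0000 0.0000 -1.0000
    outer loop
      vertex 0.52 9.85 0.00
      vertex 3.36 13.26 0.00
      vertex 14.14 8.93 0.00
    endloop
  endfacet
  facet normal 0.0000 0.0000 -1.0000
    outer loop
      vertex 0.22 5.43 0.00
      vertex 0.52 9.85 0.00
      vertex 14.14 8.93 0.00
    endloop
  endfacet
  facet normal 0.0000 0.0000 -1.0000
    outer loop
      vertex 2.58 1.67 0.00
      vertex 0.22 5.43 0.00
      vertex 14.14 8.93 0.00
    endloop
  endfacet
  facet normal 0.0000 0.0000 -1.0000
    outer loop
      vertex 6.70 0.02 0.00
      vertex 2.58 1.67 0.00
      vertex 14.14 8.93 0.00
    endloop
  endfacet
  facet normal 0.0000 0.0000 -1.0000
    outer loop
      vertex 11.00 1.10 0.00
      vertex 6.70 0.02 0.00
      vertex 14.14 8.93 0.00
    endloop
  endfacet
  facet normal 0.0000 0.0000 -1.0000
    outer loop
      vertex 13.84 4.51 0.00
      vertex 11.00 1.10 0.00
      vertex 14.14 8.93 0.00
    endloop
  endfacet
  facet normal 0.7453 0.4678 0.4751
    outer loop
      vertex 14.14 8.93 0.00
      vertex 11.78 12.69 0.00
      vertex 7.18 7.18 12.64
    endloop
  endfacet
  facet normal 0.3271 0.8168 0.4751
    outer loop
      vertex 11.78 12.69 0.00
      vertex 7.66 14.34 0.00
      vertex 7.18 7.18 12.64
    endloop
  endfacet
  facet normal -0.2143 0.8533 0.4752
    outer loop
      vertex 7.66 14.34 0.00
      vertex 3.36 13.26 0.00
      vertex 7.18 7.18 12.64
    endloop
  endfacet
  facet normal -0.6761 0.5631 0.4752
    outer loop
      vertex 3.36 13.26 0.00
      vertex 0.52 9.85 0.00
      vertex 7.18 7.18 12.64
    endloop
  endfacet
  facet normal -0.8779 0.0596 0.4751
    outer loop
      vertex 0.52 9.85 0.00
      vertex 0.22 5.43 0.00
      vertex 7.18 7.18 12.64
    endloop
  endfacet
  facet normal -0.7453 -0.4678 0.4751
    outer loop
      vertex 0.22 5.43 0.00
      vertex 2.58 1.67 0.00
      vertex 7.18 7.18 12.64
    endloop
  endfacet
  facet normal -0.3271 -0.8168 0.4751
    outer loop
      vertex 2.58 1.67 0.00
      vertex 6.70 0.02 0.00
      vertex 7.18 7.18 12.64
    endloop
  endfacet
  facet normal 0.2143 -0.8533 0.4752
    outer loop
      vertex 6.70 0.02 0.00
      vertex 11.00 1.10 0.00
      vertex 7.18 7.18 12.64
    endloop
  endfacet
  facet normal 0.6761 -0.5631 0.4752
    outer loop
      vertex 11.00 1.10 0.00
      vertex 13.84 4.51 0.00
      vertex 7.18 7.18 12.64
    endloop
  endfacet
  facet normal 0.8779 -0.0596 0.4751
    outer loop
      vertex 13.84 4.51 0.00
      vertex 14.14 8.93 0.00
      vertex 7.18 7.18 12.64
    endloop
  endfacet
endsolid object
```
; perimeter-only toolpath
G21 ; units = mm
G90 ; absolute positioning
G28 ; home
; layer 1
G0 Z3.16
G0 X12.40 Y8.49
G1 X10.63 Y11.31
G1 X7.54 Y12.55
G1 X4.31 Y11.74
G1 X2.19 Y9.18
G1 X1.96 Y5.87
G1 X3.73 Y3.05
G1 X6.82 Y1.81
G1 X10.04 Y2.62
G1 X12.17 Y5.18
G1 X12.40 Y8.49
; layer 2
G0 Z6.32
G0 X10.66 Y8.05
G1 X9.48 Y9.93
G1 X7.42 Y10.76
G1 X5.27 Y10.22
G1 X3.85 Y8.52
G1 X3.70 Y6.30
G1 X4.88 Y4.42
G1 X6.94 Y3.60
G1 X9.09 Y4.14
G1 X10.51 Y5.84
G1 X10.66 Y8.05
; layer 3
G0 Z9.48
G0 X8.92 Y7.62
G1 X8.33 Y8.56
G1 X7.30 Y8.97
G1 X6.22 Y8.70
G1 X5.51 Y7.85
G1 X5.44 Y6.74
G1 X6.03 Y5.80
G1 X7.06 Y5.39
G1 X8.13 Y5.66
G1 X8.84 Y6.51
G1 X8.92 Y7.62
M2 ; end

The solid is a regular 10-sided pyramid, base circumscribed radius ≈ 7.18 mm, apex at z ≈ 12.6 mm. Slicing at Δz = 3.16 mm — 4 equal slices spanning the solid's height, so layer i sits at z = i·h/4 — gives 3 non-empty perimeters. Each is a 10-segment closed polygon; G0 lifts to the layer z and rapids to the start vertex, then G1 traces the edges. The cross-section shrinks linearly with z (the slice at the apex is degenerate and omitted).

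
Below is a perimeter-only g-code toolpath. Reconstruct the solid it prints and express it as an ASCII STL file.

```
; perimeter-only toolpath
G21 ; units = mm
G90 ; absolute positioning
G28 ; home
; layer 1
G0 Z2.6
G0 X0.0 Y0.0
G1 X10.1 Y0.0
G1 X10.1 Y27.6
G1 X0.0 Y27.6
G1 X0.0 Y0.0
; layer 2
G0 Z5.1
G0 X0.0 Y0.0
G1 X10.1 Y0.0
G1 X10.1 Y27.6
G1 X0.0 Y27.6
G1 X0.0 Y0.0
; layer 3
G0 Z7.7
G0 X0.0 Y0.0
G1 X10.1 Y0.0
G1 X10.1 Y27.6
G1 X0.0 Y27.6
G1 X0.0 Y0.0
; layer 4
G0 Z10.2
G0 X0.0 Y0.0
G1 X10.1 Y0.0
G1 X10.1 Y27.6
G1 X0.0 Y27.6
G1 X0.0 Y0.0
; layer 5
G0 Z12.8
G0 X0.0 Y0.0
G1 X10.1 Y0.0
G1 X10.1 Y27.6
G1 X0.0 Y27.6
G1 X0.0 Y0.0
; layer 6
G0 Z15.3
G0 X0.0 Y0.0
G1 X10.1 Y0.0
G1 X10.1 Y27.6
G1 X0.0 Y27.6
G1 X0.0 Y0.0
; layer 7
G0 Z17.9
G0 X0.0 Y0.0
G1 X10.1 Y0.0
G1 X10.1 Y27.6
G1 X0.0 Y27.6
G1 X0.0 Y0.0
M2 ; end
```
solid part
  facet normal 0.0000 0.0000 -1.0000
    outer loop
      vertex 10.1 27.6 0.0
      vertex 10.1 0.0 0.0
      vertex 0.0 0.0 0.0
    endloop
  endfacet
  facet normal 0.0000 0.0000 -1.0000
    outer loop
      vertex 0.0 27.6 0.0
      vertex 10.1 27.6 0.0
      vertex 0.0 0.0 0.0
    endloop
  endfacet
  facet normal 0.0000 0.0000 1.0000
    outer loop
      vertex 0.0 0.0 17.9
      vertex 10.1 0.0 17.9
      vertex 10.1 27.6 17.9
    endloop
  endfacet
  facet normal 0.0000 0.0000 1.0000
    outer loop
      vertex 0.0 0.0 17.9
      vertex 10.1 27.6 17.9
      vertex 0.0 27.6 17.9
    endloop
  endfacet
  facet normal 0.0000 -1.0000 0.0000
    outer loop
      vertex 0.0 0.0 0.0
      vertex 10.1 0.0 0.0
      vertex 10.1 0.0 17.9
    endloop
  endfacet
  facet normal 0.0000 -1.0000 0.0000
    outer loop
      vertex 0.0 0.0 0.0
      vertex 10.1 0.0 17.9
      vertex 0.0 0.0 17.9
    endloop
  endfacet
  facet normal 0.0000 1.0000 0.0000
    outer loop
      vertex 10.1 27.6 17.9
      vertex 10.1 27.6 0.0
      vertex 0.0 27.6 0.0
    endloop
  endfacet
  facet normal 0.0000 1.0000 0.0000
    outer loop
      vertex 0.0 27.6 17.9
      vertex 10.1 27.6 17.9
      vertex 0.0 27.6 0.0
    endloop
  endfacet
  facet normal -1.0000 0.0000 0.0000
    outer loop
      vertex 0.0 27.6 17.9
      vertex 0.0 27.6 0.0
      vertex 0.0 0.0 0.0
    endloop
  endfacet
  facet normal -1.0000 0.0000 0.0000
    outer loop
      vertex 0.0 0.0 17.9
      vertex 0.0 27.6 17.9
      vertex 0.0 0.0 0.0
    endloop
  endfacet
  facet normal 1.0000 0.0000 0.0000
    outer loop
      vertex 10.1 0.0 0.0
      vertex 10.1 27.6 0.0
      vertex 10.1 27.6 17.9
    endloop
  endfacet
  facet normal 1.0000 0.0000 0.0000
    outer loop
      vertex 10.1 0.0 0.0
      vertex 10.1 27.6 17.9
      vertex 10.1 0.0 17.9
    endloop
  endfacet
endsolid part

The G0 Z moves step by Δz≈2.6 mm. Every layer's G1 loop is the same polygon, so the solid is a straight extrusion of it from z=0 to z≈17.9. Closing with flat bottom and top caps and triangulating gives 12 facets — a rectangular box, roughly 10.1 × 27.6 mm footprint and 17.9 mm tall.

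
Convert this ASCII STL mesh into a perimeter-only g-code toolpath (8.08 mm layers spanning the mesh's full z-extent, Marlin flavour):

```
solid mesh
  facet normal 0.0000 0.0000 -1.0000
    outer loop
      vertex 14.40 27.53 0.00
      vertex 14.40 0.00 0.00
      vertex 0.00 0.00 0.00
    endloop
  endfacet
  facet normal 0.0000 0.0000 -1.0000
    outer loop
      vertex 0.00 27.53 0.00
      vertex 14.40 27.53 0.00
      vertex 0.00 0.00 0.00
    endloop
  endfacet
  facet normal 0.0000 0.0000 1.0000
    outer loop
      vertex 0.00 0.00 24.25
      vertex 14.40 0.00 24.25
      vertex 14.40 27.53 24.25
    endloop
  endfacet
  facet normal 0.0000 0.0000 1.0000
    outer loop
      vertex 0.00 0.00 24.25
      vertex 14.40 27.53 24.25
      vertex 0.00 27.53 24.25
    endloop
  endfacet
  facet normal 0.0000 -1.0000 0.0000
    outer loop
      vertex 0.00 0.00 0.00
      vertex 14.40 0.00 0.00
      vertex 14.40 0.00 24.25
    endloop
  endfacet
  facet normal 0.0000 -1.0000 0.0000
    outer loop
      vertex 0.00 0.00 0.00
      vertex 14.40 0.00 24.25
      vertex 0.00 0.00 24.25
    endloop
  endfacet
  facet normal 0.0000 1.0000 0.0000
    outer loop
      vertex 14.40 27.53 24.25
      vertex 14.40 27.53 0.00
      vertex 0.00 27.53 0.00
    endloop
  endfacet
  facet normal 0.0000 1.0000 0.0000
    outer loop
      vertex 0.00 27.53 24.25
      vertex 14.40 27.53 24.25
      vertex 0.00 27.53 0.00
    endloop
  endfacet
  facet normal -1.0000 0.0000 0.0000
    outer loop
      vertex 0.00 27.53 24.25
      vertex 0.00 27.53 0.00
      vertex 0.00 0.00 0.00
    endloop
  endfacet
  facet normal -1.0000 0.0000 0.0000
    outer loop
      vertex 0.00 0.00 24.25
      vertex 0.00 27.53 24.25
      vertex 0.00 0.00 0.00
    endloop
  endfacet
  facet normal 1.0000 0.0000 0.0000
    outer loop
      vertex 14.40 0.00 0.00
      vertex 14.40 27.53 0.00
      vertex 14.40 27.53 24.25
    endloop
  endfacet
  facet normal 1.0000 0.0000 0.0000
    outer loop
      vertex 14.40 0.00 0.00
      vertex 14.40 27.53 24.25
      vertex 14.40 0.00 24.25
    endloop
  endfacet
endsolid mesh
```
; perimeter-only toolpath
G21 ; units = mm
G90 ; absolute positioning
G28 ; home
; layer 1
G0 Z8.08
G0 X0.00 Y0.00
G1 X14.40 Y0.00
G1 X14.40 Y27.53
G1 X0.00 Y27.53
G1 X0.00 Y0.00
; layer 2
G0 Z16.17
G0 X0.00 Y0.00
G1 X14.40 Y0.00
G1 X14.40 Y27.53
G1 X0.00 Y27.53
G1 X0.00 Y0.00
; layer 3
G0 Z24.25
G0 X0.00 Y0.00
G1 X14.40 Y0.00
G1 X14.40 Y27.53
G1 X0.00 Y27.53
G1 X0.00 Y0.00
M2 ; end

The solid is a rectangular box, roughly 14.4 × 27.5 mm footprint and 24.2 mm tall. Slicing at Δz = 8.08 mm — 3 equal slices spanning the solid's height, so layer i sits at z = i·h/3 — gives 3 non-empty perimeters. Each is a 4-segment closed polygon; G0 lifts to the layer z and rapids to the start vertex, then G1 traces the edges.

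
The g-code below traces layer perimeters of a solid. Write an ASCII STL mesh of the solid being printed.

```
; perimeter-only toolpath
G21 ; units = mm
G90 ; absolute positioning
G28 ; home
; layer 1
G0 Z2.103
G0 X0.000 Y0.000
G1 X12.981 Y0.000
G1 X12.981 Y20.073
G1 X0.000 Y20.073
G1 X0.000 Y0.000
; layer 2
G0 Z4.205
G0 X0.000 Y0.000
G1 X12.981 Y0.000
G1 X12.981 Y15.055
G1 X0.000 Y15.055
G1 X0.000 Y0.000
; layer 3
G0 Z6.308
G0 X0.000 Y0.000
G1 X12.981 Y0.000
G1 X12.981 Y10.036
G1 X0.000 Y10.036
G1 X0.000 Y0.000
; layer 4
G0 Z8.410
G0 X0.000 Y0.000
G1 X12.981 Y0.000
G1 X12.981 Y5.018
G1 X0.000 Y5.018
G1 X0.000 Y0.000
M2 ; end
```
solid part
  facet normal 0.0000 0.0000 -1.0000
    outer loop
      vertex 12.981 25.091 0.000
      vertex 12.981 0.000 0.000
      vertex 0.000 0.000 0.000
    endloop
  endfacet
  facet normal 0.0000 0.0000 -1.0000
    outer loop
      vertex 0.000 25.091 0.000
      vertex 12.981 25.091 0.000
      vertex 0.000 0.000 0.000
    endloop
  endfacet
  facet normal 0.0000 -1.0000 0.0000
    outer loop
      vertex 0.000 0.000 0.000
      vertex 12.981 0.000 0.000
      vertex 12.981 0.000 10.513
    endloop
  endfacet
  facet normal 0.0000 -1.0000 0.0000
    outer loop
      vertex 0.000 0.000 0.000
      vertex 12.981 0.000 10.513
      vertex 0.000 0.000 10.513
    endloop
  endfacet
  facet normal 0.0000 0.3864 0.9223
    outer loop
      vertex 0.000 0.000 10.513
      vertex 12.981 0.000 10.513
      vertex 12.981 25.091 0.000
    endloop
  endfacet
  facet normal 0.0000 0.3864 0.9223
    outer loop
      vertex 0.000 0.000 10.513
      vertex 12.981 25.091 0.000
      vertex 0.000 25.091 0.000
    endloop
  endfacet
  facet normal -1.0000 0.0000 0.0000
    outer loop
      vertex 0.000 0.000 10.513
      vertex 0.000 25.091 0.000
      vertex 0.000 0.000 0.000
    endloop
  endfacet
  facet normal 1.0000 0.0000 0.0000
    outer loop
      vertex 12.981 0.000 0.000
      vertex 12.981 25.091 0.000
      vertex 12.981 0.000 10.513
    endloop
  endfacet
endsolid part

The G0 Z moves step by Δz≈2.103 mm. The G1 loops shrink linearly with z, so the solid tapers from its base footprint up to z≈10.5. Closing with a flat bottom cap and the tapered top and triangulating gives 8 facets — a wedge (ramp): 13 × 25.1 mm base, rising to 10.5 mm along the y=0 edge and sloping linearly to z=0 at y=25.1.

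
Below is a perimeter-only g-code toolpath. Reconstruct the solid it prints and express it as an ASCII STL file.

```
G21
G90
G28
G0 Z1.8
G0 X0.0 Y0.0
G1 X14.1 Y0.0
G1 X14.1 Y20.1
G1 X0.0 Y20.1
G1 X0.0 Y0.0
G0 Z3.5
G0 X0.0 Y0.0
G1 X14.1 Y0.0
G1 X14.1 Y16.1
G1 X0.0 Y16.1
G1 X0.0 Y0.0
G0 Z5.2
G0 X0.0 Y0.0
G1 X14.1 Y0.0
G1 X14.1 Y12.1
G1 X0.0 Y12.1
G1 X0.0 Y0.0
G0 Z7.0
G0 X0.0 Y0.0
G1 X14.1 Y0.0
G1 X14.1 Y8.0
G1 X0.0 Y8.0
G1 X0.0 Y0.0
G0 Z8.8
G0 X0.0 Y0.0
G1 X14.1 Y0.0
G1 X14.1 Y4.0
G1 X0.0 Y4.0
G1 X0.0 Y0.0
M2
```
solid part
  facet normal 0.0000 0.0000 -1.0000
    outer loop
      vertex 14.1 24.1 0.0
      vertex 14.1 0.0 0.0
      vertex 0.0 0.0 0.0
    endloop
  endfacet
  facet normal 0.0000 0.0000 -1.0000
    outer loop
      vertex 0.0 24.1 0.0
      vertex 14.1 24.1 0.0
      vertex 0.0 0.0 0.0
    endloop
  endfacet
  facet normal 0.0000 -1.0000 0.0000
    outer loop
      vertex 0.0 0.0 0.0
      vertex 14.1 0.0 0.0
      vertex 14.1 0.0 10.5
    endloop
  endfacet
  facet normal 0.0000 -1.0000 0.0000
    outer loop
      vertex 0.0 0.0 0.0
      vertex 14.1 0.0 10.5
      vertex 0.0 0.0 10.5
    endloop
  endfacet
  facet normal 0.0000 0.3994 0.9168
    outer loop
      vertex 0.0 0.0 10.5
      vertex 14.1 0.0 10.5
      vertex 14.1 24.1 0.0
    endloop
  endfacet
  facet normal 0.0000 0.3994 0.9168
    outer loop
      vertex 0.0 0.0 10.5
      vertex 14.1 24.1 0.0
      vertex 0.0 24.1 0.0
    endloop
  endfacet
  facet normal -1.0000 0.0000 0.0000
    outer loop
      vertex 0.0 0.0 10.5
      vertex 0.0 24.1 0.0
      vertex 0.0 0.0 0.0
    endloop
  endfacet
  facet normal 1.0000 0.0000 0.0000
    outer loop
      vertex 14.1 0.0 0.0
      vertex 14.1 24.1 0.0
      vertex 14.1 0.0 10.5
    endloop
  endfacet
endsolid part

The G0 Z moves step by Δz≈1.8 mm. The G1 loops shrink linearly with z, so the solid tapers from its base footprint up to z≈10.5. Closing with a flat bottom cap and the tapered top and triangulating gives 8 facets — a wedge (ramp): 14.1 × 24.1 mm base, rising to 10.5 mm along the y=0 edge and sloping linearly to z=0 at y=24.1.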